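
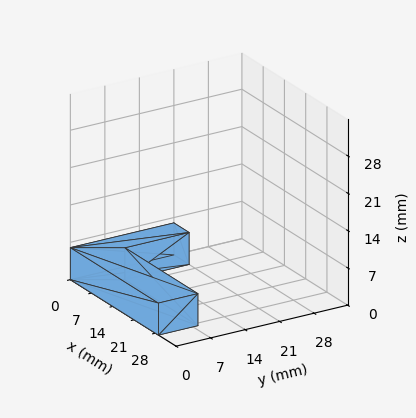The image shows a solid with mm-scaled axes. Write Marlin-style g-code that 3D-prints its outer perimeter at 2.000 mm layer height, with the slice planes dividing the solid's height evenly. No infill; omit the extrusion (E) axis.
Reading the render: the shape is an L-shaped prism: outer 29 × 21 mm, arm thicknesses ≈ 8 mm (horizontal) and 5 mm (vertical), extruded 6 mm in z (dimensions read to the nearest mm from the axis ticks). For the g-code, the solid's height is divided into equal slices at the stated Δz and each level perimeter traced with G1 moves after a G0 lift.

; perimeter-only toolpath
G21 ; units = mm
G90 ; absolute positioning
G28 ; home
; layer 1
G0 Z2.000
G0 X0.000 Y0.000
G1 X29.000 Y0.000
G1 X29.000 Y8.000
G1 X5.000 Y8.000
G1 X5.000 Y21.000
G1 X0.000 Y21.000
G1 X0.000 Y0.000
; layer 2
G0 Z4.000
G0 X0.000 Y0.000
G1 X29.000 Y0.000
G1 X29.000 Y8.000
G1 X5.000 Y8.000
G1 X5.000 Y21.000
G1 X0.000 Y21.000
G1 X0.000 Y0.000
; layer 3
G0 Z6.000
G0 X0.000 Y0.000
G1 X29.000 Y0.000
G1 X29.000 Y8.000
G1 X5.000 Y8.000
G1 X5.000 Y21.000
G1 X0.000 Y21.000
G1 X0.000 Y0.000
M2 ; end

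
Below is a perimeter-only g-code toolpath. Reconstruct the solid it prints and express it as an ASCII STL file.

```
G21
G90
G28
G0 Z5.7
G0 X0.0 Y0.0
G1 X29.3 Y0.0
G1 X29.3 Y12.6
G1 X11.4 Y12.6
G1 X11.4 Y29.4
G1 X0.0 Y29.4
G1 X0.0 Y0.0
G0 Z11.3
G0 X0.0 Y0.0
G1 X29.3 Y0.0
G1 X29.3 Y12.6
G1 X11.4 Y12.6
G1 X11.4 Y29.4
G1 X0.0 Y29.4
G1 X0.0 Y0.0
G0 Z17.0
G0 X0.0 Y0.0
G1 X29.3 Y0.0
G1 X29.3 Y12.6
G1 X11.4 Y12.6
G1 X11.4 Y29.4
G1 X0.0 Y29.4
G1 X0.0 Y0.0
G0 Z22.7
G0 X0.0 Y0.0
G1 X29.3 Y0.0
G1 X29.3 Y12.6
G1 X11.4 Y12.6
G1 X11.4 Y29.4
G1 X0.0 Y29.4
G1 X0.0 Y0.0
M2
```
solid part
  facet normal 0.0000 0.0000 -1.0000
    outer loop
      vertex 29.3 12.6 0.0
      vertex 29.3 0.0 0.0
      vertex 0.0 0.0 0.0
    endloop
  endfacet
  facet normal 0.0000 0.0000 -1.0000
    outer loop
      vertex 11.4 12.6 0.0
      vertex 29.3 12.6 0.0
      vertex 0.0 0.0 0.0
    endloop
  endfacet
  facet normal 0.0000 0.0000 -1.0000
    outer loop
      vertex 11.4 29.4 0.0
      vertex 11.4 12.6 0.0
      vertex 0.0 0.0 0.0
    endloop
  endfacet
  facet normal 0.0000 0.0000 -1.0000
    outer loop
      vertex 0.0 29.4 0.0
      vertex 11.4 29.4 0.0
      vertex 0.0 0.0 0.0
    endloop
  endfacet
  facet normal 0.0000 0.0000 1.0000
    outer loop
      vertex 0.0 0.0 22.7
      vertex 29.3 0.0 22.7
      vertex 29.3 12.6 22.7
    endloop
  endfacet
  facet normal 0.0000 0.0000 1.0000
    outer loop
      vertex 0.0 0.0 22.7
      vertex 29.3 12.6 22.7
      vertex 11.4 12.6 22.7
    endloop
  endfacet
  facet normal 0.0000 0.0000 1.0000
    outer loop
      vertex 0.0 0.0 22.7
      vertex 11.4 12.6 22.7
      vertex 11.4 29.4 22.7
    endloop
  endfacet
  facet normal 0.0000 0.0000 1.0000
    outer loop
      vertex 0.0 0.0 22.7
      vertex 11.4 29.4 22.7
      vertex 0.0 29.4 22.7
    endloop
  endfacet
  facet normal 0.0000 -1.0000 0.0000
    outer loop
      vertex 0.0 0.0 0.0
      vertex 29.3 0.0 0.0
      vertex 29.3 0.0 22.7
    endloop
  endfacet
  facet normal 0.0000 -1.0000 0.0000
    outer loop
      vertex 0.0 0.0 0.0
      vertex 29.3 0.0 22.7
      vertex 0.0 0.0 22.7
    endloop
  endfacet
  facet normal 1.0000 0.0000 0.0000
    outer loop
      vertex 29.3 0.0 0.0
      vertex 29.3 12.6 0.0
      vertex 29.3 12.6 22.7
    endloop
  endfacet
  facet normal 1.0000 0.0000 0.0000
    outer loop
      vertex 29.3 0.0 0.0
      vertex 29.3 12.6 22.7
      vertex 29.3 0.0 22.7
    endloop
  endfacet
  facet normal 0.0000 1.0000 0.0000
    outer loop
      vertex 29.3 12.6 0.0
      vertex 11.4 12.6 0.0
      vertex 11.4 12.6 22.7
    endloop
  endfacet
  facet normal 0.0000 1.0000 0.0000
    outer loop
      vertex 29.3 12.6 0.0
      vertex 11.4 12.6 22.7
      vertex 29.3 12.6 22.7
    endloop
  endfacet
  facet normal 1.0000 0.0000 0.0000
    outer loop
      vertex 11.4 12.6 0.0
      vertex 11.4 29.4 0.0
      vertex 11.4 29.4 22.7
    endloop
  endfacet
  facet normal 1.0000 0.0000 0.0000
    outer loop
      vertex 11.4 12.6 0.0
      vertex 11.4 29.4 22.7
      vertex 11.4 12.6 22.7
    endloop
  endfacet
  facet normal 0.0000 1.0000 0.0000
    outer loop
      vertex 11.4 29.4 0.0
      vertex 0.0 29.4 0.0
      vertex 0.0 29.4 22.7
    endloop
  endfacet
  facet normal 0.0000 1.0000 0.0000
    outer loop
      vertex 11.4 29.4 0.0
      vertex 0.0 29.4 22.7
      vertex 11.4 29.4 22.7
    endloop
  endfacet
  facet normal -1.0000 0.0000 0.0000
    outer loop
      vertex 0.0 29.4 0.0
      vertex 0.0 0.0 0.0
      vertex 0.0 0.0 22.7
    endloop
  endfacet
  facet normal -1.0000 0.0000 0.0000
    outer loop
      vertex 0.0 29.4 0.0
      vertex 0.0 0.0 22.7
      vertex 0.0 29.4 22.7
    endloop
  endfacet
endsolid part

The G0 Z moves step by Δz≈5.7 mm. Every layer's G1 loop is the same polygon, so the solid is a straight extrusion of it from z=0 to z≈22.7. Closing with flat bottom and top caps and triangulating gives 20 facets — an L-shaped prism: outer 29.3 × 29.4 mm, arm thicknesses ≈ 12.6 mm (horizontal) and 11.4 mm (vertical), extruded 22.7 mm in z.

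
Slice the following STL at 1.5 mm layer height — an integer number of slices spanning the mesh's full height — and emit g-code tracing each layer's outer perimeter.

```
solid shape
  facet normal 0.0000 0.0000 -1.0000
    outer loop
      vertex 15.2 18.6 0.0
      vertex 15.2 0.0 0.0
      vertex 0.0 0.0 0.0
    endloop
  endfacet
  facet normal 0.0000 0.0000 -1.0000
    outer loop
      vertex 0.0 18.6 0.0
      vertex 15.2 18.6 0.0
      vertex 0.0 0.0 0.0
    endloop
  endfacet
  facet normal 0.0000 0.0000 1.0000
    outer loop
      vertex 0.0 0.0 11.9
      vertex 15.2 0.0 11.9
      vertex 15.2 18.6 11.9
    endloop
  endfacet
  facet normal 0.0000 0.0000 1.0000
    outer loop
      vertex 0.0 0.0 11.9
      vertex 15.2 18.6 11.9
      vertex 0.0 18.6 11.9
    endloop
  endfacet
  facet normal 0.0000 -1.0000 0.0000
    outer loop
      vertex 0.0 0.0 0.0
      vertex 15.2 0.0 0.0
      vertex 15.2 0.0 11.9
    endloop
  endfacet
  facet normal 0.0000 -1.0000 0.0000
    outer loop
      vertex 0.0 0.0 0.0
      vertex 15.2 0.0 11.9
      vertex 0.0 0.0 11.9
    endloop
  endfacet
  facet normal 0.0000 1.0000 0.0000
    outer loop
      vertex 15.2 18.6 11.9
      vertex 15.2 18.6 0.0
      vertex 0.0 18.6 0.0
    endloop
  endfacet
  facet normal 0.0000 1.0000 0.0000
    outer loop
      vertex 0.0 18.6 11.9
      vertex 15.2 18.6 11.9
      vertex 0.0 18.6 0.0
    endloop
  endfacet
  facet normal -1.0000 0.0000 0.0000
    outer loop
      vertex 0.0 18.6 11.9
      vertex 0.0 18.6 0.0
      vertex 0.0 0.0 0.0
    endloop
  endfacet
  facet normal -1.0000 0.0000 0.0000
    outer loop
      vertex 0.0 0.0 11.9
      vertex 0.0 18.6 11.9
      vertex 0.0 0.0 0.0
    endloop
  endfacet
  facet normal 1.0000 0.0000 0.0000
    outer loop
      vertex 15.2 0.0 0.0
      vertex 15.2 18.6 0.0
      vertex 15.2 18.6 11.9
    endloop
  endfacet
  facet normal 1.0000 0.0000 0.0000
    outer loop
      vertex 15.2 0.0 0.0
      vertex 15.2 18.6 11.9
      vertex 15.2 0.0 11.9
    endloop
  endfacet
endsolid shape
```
; perimeter-only toolpath
G21 ; units = mm
G90 ; absolute positioning
G28 ; home
; layer 1
G0 Z1.5
G0 X0.0 Y0.0
G1 X15.2 Y0.0
G1 X15.2 Y18.6
G1 X0.0 Y18.6
G1 X0.0 Y0.0
; layer 2
G0 Z3.0
G0 X0.0 Y0.0
G1 X15.2 Y0.0
G1 X15.2 Y18.6
G1 X0.0 Y18.6
G1 X0.0 Y0.0
; layer 3
G0 Z4.5
G0 X0.0 Y0.0
G1 X15.2 Y0.0
G1 X15.2 Y18.6
G1 X0.0 Y18.6
G1 X0.0 Y0.0
; layer 4
G0 Z6.0
G0 X0.0 Y0.0
G1 X15.2 Y0.0
G1 X15.2 Y18.6
G1 X0.0 Y18.6
G1 X0.0 Y0.0
; layer 5
G0 Z7.4
G0 X0.0 Y0.0
G1 X15.2 Y0.0
G1 X15.2 Y18.6
G1 X0.0 Y18.6
G1 X0.0 Y0.0
; layer 6
G0 Z8.9
G0 X0.0 Y0.0
G1 X15.2 Y0.0
G1 X15.2 Y18.6
G1 X0.0 Y18.6
G1 X0.0 Y0.0
; layer 7
G0 Z10.4
G0 X0.0 Y0.0
G1 X15.2 Y0.0
G1 X15.2 Y18.6
G1 X0.0 Y18.6
G1 X0.0 Y0.0
; layer 8
G0 Z11.9
G0 X0.0 Y0.0
G1 X15.2 Y0.0
G1 X15.2 Y18.6
G1 X0.0 Y18.6
G1 X0.0 Y0.0
M2 ; end

The solid is a rectangular box, roughly 15.2 × 18.6 mm footprint and 11.9 mm tall. Slicing at Δz = 1.5 mm — 8 equal slices spanning the solid's height, so layer i sits at z = i·h/8 — gives 8 non-empty perimeters. Each is a 4-segment closed polygon; G0 lifts to the layer z and rapids to the start vertex, then G1 traces the edges.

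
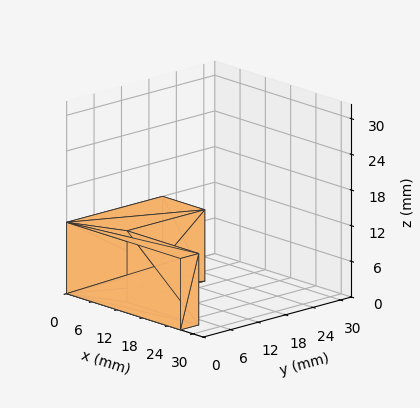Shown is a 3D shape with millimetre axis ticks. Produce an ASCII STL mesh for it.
Reading the render: the shape is an L-shaped prism: outer 27 × 21 mm, arm thicknesses ≈ 4 mm (horizontal) and 10 mm (vertical), extruded 12 mm in z (dimensions read to the nearest mm from the axis ticks). For the STL, each face is triangulated and given an outward normal.

solid part
  facet normal 0.0000 0.0000 -1.0000
    outer loop
      vertex 27.00 4.00 0.00
      vertex 27.00 0.00 0.00
      vertex 0.00 0.00 0.00
    endloop
  endfacet
  facet normal 0.0000 0.0000 -1.0000
    outer loop
      vertex 10.00 4.00 0.00
      vertex 27.00 4.00 0.00
      vertex 0.00 0.00 0.00
    endloop
  endfacet
  facet normal 0.0000 0.0000 -1.0000
    outer loop
      vertex 10.00 21.00 0.00
      vertex 10.00 4.00 0.00
      vertex 0.00 0.00 0.00
    endloop
  endfacet
  facet normal 0.0000 0.0000 -1.0000
    outer loop
      vertex 0.00 21.00 0.00
      vertex 10.00 21.00 0.00
      vertex 0.00 0.00 0.00
    endloop
  endfacet
  facet normal 0.0000 0.0000 1.0000
    outer loop
      vertex 0.00 0.00 12.00
      vertex 27.00 0.00 12.00
      vertex 27.00 4.00 12.00
    endloop
  endfacet
  facet normal 0.0000 0.0000 1.0000
    outer loop
      vertex 0.00 0.00 12.00
      vertex 27.00 4.00 12.00
      vertex 10.00 4.00 12.00
    endloop
  endfacet
  facet normal 0.0000 0.0000 1.0000
    outer loop
      vertex 0.00 0.00 12.00
      vertex 10.00 4.00 12.00
      vertex 10.00 21.00 12.00
    endloop
  endfacet
  facet normal 0.0000 0.0000 1.0000
    outer loop
      vertex 0.00 0.00 12.00
      vertex 10.00 21.00 12.00
      vertex 0.00 21.00 12.00
    endloop
  endfacet
  facet normal 0.0000 -1.0000 0.0000
    outer loop
      vertex 0.00 0.00 0.00
      vertex 27.00 0.00 0.00
      vertex 27.00 0.00 12.00
    endloop
  endfacet
  facet normal 0.0000 -1.0000 0.0000
    outer loop
      vertex 0.00 0.00 0.00
      vertex 27.00 0.00 12.00
      vertex 0.00 0.00 12.00
    endloop
  endfacet
  facet normal 1.0000 0.0000 0.0000
    outer loop
      vertex 27.00 0.00 0.00
      vertex 27.00 4.00 0.00
      vertex 27.00 4.00 12.00
    endloop
  endfacet
  facet normal 1.0000 0.0000 0.0000
    outer loop
      vertex 27.00 0.00 0.00
      vertex 27.00 4.00 12.00
      vertex 27.00 0.00 12.00
    endloop
  endfacet
  facet normal 0.0000 1.0000 0.0000
    outer loop
      vertex 27.00 4.00 0.00
      vertex 10.00 4.00 0.00
      vertex 10.00 4.00 12.00
    endloop
  endfacet
  facet normal 0.0000 1.0000 0.0000
    outer loop
      vertex 27.00 4.00 0.00
      vertex 10.00 4.00 12.00
      vertex 27.00 4.00 12.00
    endloop
  endfacet
  facet normal 1.0000 0.0000 0.0000
    outer loop
      vertex 10.00 4.00 0.00
      vertex 10.00 21.00 0.00
      vertex 10.00 21.00 12.00
    endloop
  endfacet
  facet normal 1.0000 0.0000 0.0000
    outer loop
      vertex 10.00 4.00 0.00
      vertex 10.00 21.00 12.00
      vertex 10.00 4.00 12.00
    endloop
  endfacet
  facet normal 0.0000 1.0000 0.0000
    outer loop
      vertex 10.00 21.00 0.00
      vertex 0.00 21.00 0.00
      vertex 0.00 21.00 12.00
    endloop
  endfacet
  facet normal 0.0000 1.0000 0.0000
    outer loop
      vertex 10.00 21.00 0.00
      vertex 0.00 21.00 12.00
      vertex 10.00 21.00 12.00
    endloop
  endfacet
  facet normal -1.0000 0.0000 0.0000
    outer loop
      vertex 0.00 21.00 0.00
      vertex 0.00 0.00 0.00
      vertex 0.00 0.00 12.00
    endloop
  endfacet
  facet normal -1.0000 0.0000 0.0000
    outer loop
      vertex 0.00 21.00 0.00
      vertex 0.00 0.00 12.00
      vertex 0.00 21.00 12.00
    endloop
  endfacet
endsolid part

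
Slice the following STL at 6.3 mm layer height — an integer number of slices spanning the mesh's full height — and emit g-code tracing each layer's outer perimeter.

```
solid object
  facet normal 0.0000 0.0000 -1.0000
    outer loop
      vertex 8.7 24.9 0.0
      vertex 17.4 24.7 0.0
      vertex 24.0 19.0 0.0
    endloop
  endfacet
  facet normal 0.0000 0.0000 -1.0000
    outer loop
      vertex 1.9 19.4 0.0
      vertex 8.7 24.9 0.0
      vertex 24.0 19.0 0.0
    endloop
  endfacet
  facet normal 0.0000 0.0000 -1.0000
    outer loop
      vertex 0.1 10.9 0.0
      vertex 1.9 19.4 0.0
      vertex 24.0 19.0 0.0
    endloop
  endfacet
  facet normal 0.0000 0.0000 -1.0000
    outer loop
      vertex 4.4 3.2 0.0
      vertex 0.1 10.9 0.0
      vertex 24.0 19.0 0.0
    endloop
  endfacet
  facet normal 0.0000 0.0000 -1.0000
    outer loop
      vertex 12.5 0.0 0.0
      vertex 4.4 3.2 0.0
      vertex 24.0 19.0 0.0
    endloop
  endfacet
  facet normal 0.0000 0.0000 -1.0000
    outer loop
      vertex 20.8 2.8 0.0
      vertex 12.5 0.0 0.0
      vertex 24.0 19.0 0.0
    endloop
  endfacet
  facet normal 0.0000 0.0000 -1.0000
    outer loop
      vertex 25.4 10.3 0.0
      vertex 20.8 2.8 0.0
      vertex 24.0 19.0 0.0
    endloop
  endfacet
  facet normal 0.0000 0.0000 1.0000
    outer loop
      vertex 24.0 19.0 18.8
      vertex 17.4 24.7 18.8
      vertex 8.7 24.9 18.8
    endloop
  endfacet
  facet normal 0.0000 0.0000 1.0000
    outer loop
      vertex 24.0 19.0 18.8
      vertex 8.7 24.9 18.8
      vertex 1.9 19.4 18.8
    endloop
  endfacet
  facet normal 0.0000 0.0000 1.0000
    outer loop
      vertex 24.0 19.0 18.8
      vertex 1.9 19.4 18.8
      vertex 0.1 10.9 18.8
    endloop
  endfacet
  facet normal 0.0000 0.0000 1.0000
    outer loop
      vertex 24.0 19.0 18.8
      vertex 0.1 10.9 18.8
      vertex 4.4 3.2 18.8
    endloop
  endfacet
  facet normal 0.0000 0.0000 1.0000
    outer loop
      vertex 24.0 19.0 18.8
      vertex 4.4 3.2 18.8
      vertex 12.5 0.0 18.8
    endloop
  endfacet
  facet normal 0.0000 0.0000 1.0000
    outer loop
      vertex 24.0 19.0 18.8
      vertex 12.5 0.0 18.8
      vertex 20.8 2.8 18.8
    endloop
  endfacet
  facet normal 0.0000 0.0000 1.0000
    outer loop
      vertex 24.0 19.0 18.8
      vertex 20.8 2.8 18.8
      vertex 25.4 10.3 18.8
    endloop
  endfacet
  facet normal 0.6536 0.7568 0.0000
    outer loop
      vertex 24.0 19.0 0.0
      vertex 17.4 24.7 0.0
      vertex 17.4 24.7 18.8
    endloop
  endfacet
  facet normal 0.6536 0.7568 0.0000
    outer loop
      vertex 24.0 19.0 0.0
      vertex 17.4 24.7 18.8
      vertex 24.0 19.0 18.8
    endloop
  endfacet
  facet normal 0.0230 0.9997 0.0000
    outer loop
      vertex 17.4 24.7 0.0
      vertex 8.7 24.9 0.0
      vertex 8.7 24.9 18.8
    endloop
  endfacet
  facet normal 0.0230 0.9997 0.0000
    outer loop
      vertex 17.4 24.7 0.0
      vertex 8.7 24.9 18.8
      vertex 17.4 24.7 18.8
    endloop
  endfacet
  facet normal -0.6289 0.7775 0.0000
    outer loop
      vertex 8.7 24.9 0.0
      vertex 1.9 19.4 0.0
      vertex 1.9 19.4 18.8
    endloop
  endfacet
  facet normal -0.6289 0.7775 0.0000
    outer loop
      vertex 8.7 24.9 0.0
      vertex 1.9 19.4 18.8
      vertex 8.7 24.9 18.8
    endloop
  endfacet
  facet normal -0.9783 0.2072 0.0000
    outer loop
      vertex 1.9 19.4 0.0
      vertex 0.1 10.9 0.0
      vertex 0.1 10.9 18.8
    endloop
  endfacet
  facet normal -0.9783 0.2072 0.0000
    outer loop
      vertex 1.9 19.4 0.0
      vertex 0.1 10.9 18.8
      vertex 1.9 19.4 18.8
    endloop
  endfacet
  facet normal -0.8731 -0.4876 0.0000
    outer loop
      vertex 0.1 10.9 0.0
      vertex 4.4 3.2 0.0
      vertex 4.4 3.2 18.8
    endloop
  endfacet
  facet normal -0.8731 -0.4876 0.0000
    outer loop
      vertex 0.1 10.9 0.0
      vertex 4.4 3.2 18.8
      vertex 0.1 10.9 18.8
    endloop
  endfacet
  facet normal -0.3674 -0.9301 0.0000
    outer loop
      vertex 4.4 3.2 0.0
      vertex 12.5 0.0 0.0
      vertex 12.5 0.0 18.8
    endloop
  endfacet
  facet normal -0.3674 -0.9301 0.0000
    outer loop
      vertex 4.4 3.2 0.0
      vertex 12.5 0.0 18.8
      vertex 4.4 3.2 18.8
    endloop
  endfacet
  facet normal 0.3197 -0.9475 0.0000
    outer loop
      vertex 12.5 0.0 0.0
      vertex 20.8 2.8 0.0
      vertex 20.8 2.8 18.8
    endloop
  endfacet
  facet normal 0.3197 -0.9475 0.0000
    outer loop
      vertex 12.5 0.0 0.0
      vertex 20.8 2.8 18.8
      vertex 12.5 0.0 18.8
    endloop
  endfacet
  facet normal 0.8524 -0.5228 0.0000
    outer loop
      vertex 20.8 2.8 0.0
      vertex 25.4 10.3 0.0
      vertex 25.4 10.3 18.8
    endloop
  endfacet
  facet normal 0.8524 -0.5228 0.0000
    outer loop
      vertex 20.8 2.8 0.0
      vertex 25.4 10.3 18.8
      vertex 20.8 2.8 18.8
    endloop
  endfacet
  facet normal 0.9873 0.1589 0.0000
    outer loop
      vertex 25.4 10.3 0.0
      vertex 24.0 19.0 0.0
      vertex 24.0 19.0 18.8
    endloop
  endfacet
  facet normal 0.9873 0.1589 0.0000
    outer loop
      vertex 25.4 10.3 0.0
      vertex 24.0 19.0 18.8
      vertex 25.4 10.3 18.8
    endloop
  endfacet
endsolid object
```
; perimeter-only toolpath
G21 ; units = mm
G90 ; absolute positioning
G28 ; home
; layer 1
G0 Z6.3
G0 X24.0 Y19.0
G1 X17.4 Y24.7
G1 X8.7 Y24.9
G1 X1.9 Y19.4
G1 X0.1 Y10.9
G1 X4.4 Y3.2
G1 X12.5 Y0.0
G1 X20.8 Y2.8
G1 X25.4 Y10.3
G1 X24.0 Y19.0
; layer 2
G0 Z12.5
G0 X24.0 Y19.0
G1 X17.4 Y24.7
G1 X8.7 Y24.9
G1 X1.9 Y19.4
G1 X0.1 Y10.9
G1 X4.4 Y3.2
G1 X12.5 Y0.0
G1 X20.8 Y2.8
G1 X25.4 Y10.3
G1 X24.0 Y19.0
; layer 3
G0 Z18.8
G0 X24.0 Y19.0
G1 X17.4 Y24.7
G1 X8.7 Y24.9
G1 X1.9 Y19.4
G1 X0.1 Y10.9
G1 X4.4 Y3.2
G1 X12.5 Y0.0
G1 X20.8 Y2.8
G1 X25.4 Y10.3
G1 X24.0 Y19.0
M2 ; end

The solid is a regular 9-sided prism (a cylinder approximated with 9 flat sides), circumscribed radius ≈ 12.8 mm, height ≈ 18.8 mm. Slicing at Δz = 6.3 mm — 3 equal slices spanning the solid's height, so layer i sits at z = i·h/3 — gives 3 non-empty perimeters. Each is a 9-segment closed polygon; G0 lifts to the layer z and rapids to the start vertex, then G1 traces the edges.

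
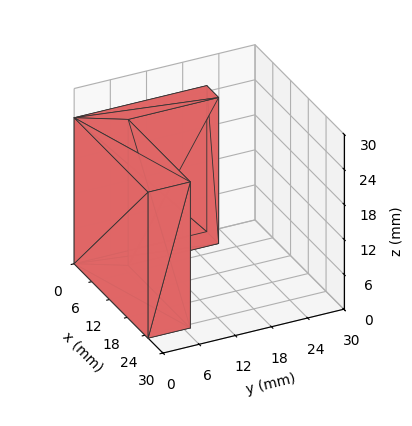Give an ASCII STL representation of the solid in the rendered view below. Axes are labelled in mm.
Reading the render: the shape is an L-shaped prism: outer 25 × 22 mm, arm thicknesses ≈ 7 mm (horizontal) and 4 mm (vertical), extruded 25 mm in z (dimensions read to the nearest mm from the axis ticks). For the STL, each face is triangulated and given an outward normal.

solid part
  facet normal 0.0000 0.0000 -1.0000
    outer loop
      vertex 25.000 7.000 0.000
      vertex 25.000 0.000 0.000
      vertex 0.000 0.000 0.000
    endloop
  endfacet
  facet normal 0.0000 0.0000 -1.0000
    outer loop
      vertex 4.000 7.000 0.000
      vertex 25.000 7.000 0.000
      vertex 0.000 0.000 0.000
    endloop
  endfacet
  facet normal 0.0000 0.0000 -1.0000
    outer loop
      vertex 4.000 22.000 0.000
      vertex 4.000 7.000 0.000
      vertex 0.000 0.000 0.000
    endloop
  endfacet
  facet normal 0.0000 0.0000 -1.0000
    outer loop
      vertex 0.000 22.000 0.000
      vertex 4.000 22.000 0.000
      vertex 0.000 0.000 0.000
    endloop
  endfacet
  facet normal 0.0000 0.0000 1.0000
    outer loop
      vertex 0.000 0.000 25.000
      vertex 25.000 0.000 25.000
      vertex 25.000 7.000 25.000
    endloop
  endfacet
  facet normal 0.0000 0.0000 1.0000
    outer loop
      vertex 0.000 0.000 25.000
      vertex 25.000 7.000 25.000
      vertex 4.000 7.000 25.000
    endloop
  endfacet
  facet normal 0.0000 0.0000 1.0000
    outer loop
      vertex 0.000 0.000 25.000
      vertex 4.000 7.000 25.000
      vertex 4.000 22.000 25.000
    endloop
  endfacet
  facet normal 0.0000 0.0000 1.0000
    outer loop
      vertex 0.000 0.000 25.000
      vertex 4.000 22.000 25.000
      vertex 0.000 22.000 25.000
    endloop
  endfacet
  facet normal 0.0000 -1.0000 0.0000
    outer loop
      vertex 0.000 0.000 0.000
      vertex 25.000 0.000 0.000
      vertex 25.000 0.000 25.000
    endloop
  endfacet
  facet normal 0.0000 -1.0000 0.0000
    outer loop
      vertex 0.000 0.000 0.000
      vertex 25.000 0.000 25.000
      vertex 0.000 0.000 25.000
    endloop
  endfacet
  facet normal 1.0000 0.0000 0.0000
    outer loop
      vertex 25.000 0.000 0.000
      vertex 25.000 7.000 0.000
      vertex 25.000 7.000 25.000
    endloop
  endfacet
  facet normal 1.0000 0.0000 0.0000
    outer loop
      vertex 25.000 0.000 0.000
      vertex 25.000 7.000 25.000
      vertex 25.000 0.000 25.000
    endloop
  endfacet
  facet normal 0.0000 1.0000 0.0000
    outer loop
      vertex 25.000 7.000 0.000
      vertex 4.000 7.000 0.000
      vertex 4.000 7.000 25.000
    endloop
  endfacet
  facet normal 0.0000 1.0000 0.0000
    outer loop
      vertex 25.000 7.000 0.000
      vertex 4.000 7.000 25.000
      vertex 25.000 7.000 25.000
    endloop
  endfacet
  facet normal 1.0000 0.0000 0.0000
    outer loop
      vertex 4.000 7.000 0.000
      vertex 4.000 22.000 0.000
      vertex 4.000 22.000 25.000
    endloop
  endfacet
  facet normal 1.0000 0.0000 0.0000
    outer loop
      vertex 4.000 7.000 0.000
      vertex 4.000 22.000 25.000
      vertex 4.000 7.000 25.000
    endloop
  endfacet
  facet normal 0.0000 1.0000 0.0000
    outer loop
      vertex 4.000 22.000 0.000
      vertex 0.000 22.000 0.000
      vertex 0.000 22.000 25.000
    endloop
  endfacet
  facet normal 0.0000 1.0000 0.0000
    outer loop
      vertex 4.000 22.000 0.000
      vertex 0.000 22.000 25.000
      vertex 4.000 22.000 25.000
    endloop
  endfacet
  facet normal -1.0000 0.0000 0.0000
    outer loop
      vertex 0.000 22.000 0.000
      vertex 0.000 0.000 0.000
      vertex 0.000 0.000 25.000
    endloop
  endfacet
  facet normal -1.0000 0.0000 0.0000
    outer loop
      vertex 0.000 22.000 0.000
      vertex 0.000 0.000 25.000
      vertex 0.000 22.000 25.000
    endloop
  endfacet
endsolid part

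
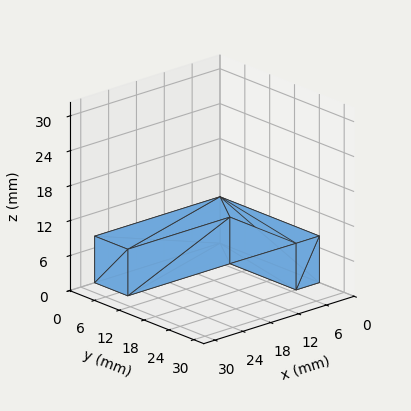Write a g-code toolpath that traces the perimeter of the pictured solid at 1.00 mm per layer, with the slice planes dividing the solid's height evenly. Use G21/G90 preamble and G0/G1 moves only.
Reading the render: the shape is an L-shaped prism: outer 27 × 24 mm, arm thicknesses ≈ 8 mm (horizontal) and 5 mm (vertical), extruded 8 mm in z (dimensions read to the nearest mm from the axis ticks). For the g-code, the solid's height is divided into equal slices at the stated Δz and each level perimeter traced with G1 moves after a G0 lift.

; perimeter-only toolpath
G21 ; units = mm
G90 ; absolute positioning
G28 ; home
; layer 1
G0 Z1.00
G0 X0.00 Y0.00
G1 X27.00 Y0.00
G1 X27.00 Y8.00
G1 X5.00 Y8.00
G1 X5.00 Y24.00
G1 X0.00 Y24.00
G1 X0.00 Y0.00
; layer 2
G0 Z2.00
G0 X0.00 Y0.00
G1 X27.00 Y0.00
G1 X27.00 Y8.00
G1 X5.00 Y8.00
G1 X5.00 Y24.00
G1 X0.00 Y24.00
G1 X0.00 Y0.00
; layer 3
G0 Z3.00
G0 X0.00 Y0.00
G1 X27.00 Y0.00
G1 X27.00 Y8.00
G1 X5.00 Y8.00
G1 X5.00 Y24.00
G1 X0.00 Y24.00
G1 X0.00 Y0.00
; layer 4
G0 Z4.00
G0 X0.00 Y0.00
G1 X27.00 Y0.00
G1 X27.00 Y8.00
G1 X5.00 Y8.00
G1 X5.00 Y24.00
G1 X0.00 Y24.00
G1 X0.00 Y0.00
; layer 5
G0 Z5.00
G0 X0.00 Y0.00
G1 X27.00 Y0.00
G1 X27.00 Y8.00
G1 X5.00 Y8.00
G1 X5.00 Y24.00
G1 X0.00 Y24.00
G1 X0.00 Y0.00
; layer 6
G0 Z6.00
G0 X0.00 Y0.00
G1 X27.00 Y0.00
G1 X27.00 Y8.00
G1 X5.00 Y8.00
G1 X5.00 Y24.00
G1 X0.00 Y24.00
G1 X0.00 Y0.00
; layer 7
G0 Z7.00
G0 X0.00 Y0.00
G1 X27.00 Y0.00
G1 X27.00 Y8.00
G1 X5.00 Y8.00
G1 X5.00 Y24.00
G1 X0.00 Y24.00
G1 X0.00 Y0.00
; layer 8
G0 Z8.00
G0 X0.00 Y0.00
G1 X27.00 Y0.00
G1 X27.00 Y8.00
G1 X5.00 Y8.00
G1 X5.00 Y24.00
G1 X0.00 Y24.00
G1 X0.00 Y0.00
M2 ; end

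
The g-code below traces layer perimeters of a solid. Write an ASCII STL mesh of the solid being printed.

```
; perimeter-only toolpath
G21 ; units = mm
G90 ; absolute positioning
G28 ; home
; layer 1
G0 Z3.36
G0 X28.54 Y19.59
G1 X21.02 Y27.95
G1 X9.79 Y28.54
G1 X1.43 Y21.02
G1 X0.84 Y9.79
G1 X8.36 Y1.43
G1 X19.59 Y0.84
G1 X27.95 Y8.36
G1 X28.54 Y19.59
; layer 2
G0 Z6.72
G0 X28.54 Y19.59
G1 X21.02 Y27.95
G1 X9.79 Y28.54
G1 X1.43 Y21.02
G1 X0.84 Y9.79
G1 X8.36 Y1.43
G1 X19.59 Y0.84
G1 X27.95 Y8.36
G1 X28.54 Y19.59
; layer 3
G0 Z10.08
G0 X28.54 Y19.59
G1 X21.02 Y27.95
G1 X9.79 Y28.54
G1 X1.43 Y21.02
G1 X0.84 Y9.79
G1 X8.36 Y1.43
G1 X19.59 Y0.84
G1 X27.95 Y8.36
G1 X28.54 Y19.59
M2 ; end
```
solid part
  facet normal 0.0000 0.0000 -1.0000
    outer loop
      vertex 9.79 28.54 0.00
      vertex 21.02 27.95 0.00
      vertex 28.54 19.59 0.00
    endloop
  endfacet
  facet normal 0.0000 0.0000 -1.0000
    outer loop
      vertex 1.43 21.02 0.00
      vertex 9.79 28.54 0.00
      vertex 28.54 19.59 0.00
    endloop
  endfacet
  facet normal 0.0000 0.0000 -1.0000
    outer loop
      vertex 0.84 9.79 0.00
      vertex 1.43 21.02 0.00
      vertex 28.54 19.59 0.00
    endloop
  endfacet
  facet normal 0.0000 0.0000 -1.0000
    outer loop
      vertex 8.36 1.43 0.00
      vertex 0.84 9.79 0.00
      vertex 28.54 19.59 0.00
    endloop
  endfacet
  facet normal 0.0000 0.0000 -1.0000
    outer loop
      vertex 19.59 0.84 0.00
      vertex 8.36 1.43 0.00
      vertex 28.54 19.59 0.00
    endloop
  endfacet
  facet normal 0.0000 0.0000 -1.0000
    outer loop
      vertex 27.95 8.36 0.00
      vertex 19.59 0.84 0.00
      vertex 28.54 19.59 0.00
    endloop
  endfacet
  facet normal 0.0000 0.0000 1.0000
    outer loop
      vertex 28.54 19.59 10.08
      vertex 21.02 27.95 10.08
      vertex 9.79 28.54 10.08
    endloop
  endfacet
  facet normal 0.0000 0.0000 1.0000
    outer loop
      vertex 28.54 19.59 10.08
      vertex 9.79 28.54 10.08
      vertex 1.43 21.02 10.08
    endloop
  endfacet
  facet normal 0.0000 0.0000 1.0000
    outer loop
      vertex 28.54 19.59 10.08
      vertex 1.43 21.02 10.08
      vertex 0.84 9.79 10.08
    endloop
  endfacet
  facet normal 0.0000 0.0000 1.0000
    outer loop
      vertex 28.54 19.59 10.08
      vertex 0.84 9.79 10.08
      vertex 8.36 1.43 10.08
    endloop
  endfacet
  facet normal 0.0000 0.0000 1.0000
    outer loop
      vertex 28.54 19.59 10.08
      vertex 8.36 1.43 10.08
      vertex 19.59 0.84 10.08
    endloop
  endfacet
  facet normal 0.0000 0.0000 1.0000
    outer loop
      vertex 28.54 19.59 10.08
      vertex 19.59 0.84 10.08
      vertex 27.95 8.36 10.08
    endloop
  endfacet
  facet normal 0.7435 0.6688 0.0000
    outer loop
      vertex 28.54 19.59 0.00
      vertex 21.02 27.95 0.00
      vertex 21.02 27.95 10.08
    endloop
  endfacet
  facet normal 0.7435 0.6688 0.0000
    outer loop
      vertex 28.54 19.59 0.00
      vertex 21.02 27.95 10.08
      vertex 28.54 19.59 10.08
    endloop
  endfacet
  facet normal 0.0525 0.9986 0.0000
    outer loop
      vertex 21.02 27.95 0.00
      vertex 9.79 28.54 0.00
      vertex 9.79 28.54 10.08
    endloop
  endfacet
  facet normal 0.0525 0.9986 0.0000
    outer loop
      vertex 21.02 27.95 0.00
      vertex 9.79 28.54 10.08
      vertex 21.02 27.95 10.08
    endloop
  endfacet
  facet normal -0.6688 0.7435 0.0000
    outer loop
      vertex 9.79 28.54 0.00
      vertex 1.43 21.02 0.00
      vertex 1.43 21.02 10.08
    endloop
  endfacet
  facet normal -0.6688 0.7435 0.0000
    outer loop
      vertex 9.79 28.54 0.00
      vertex 1.43 21.02 10.08
      vertex 9.79 28.54 10.08
    endloop
  endfacet
  facet normal -0.9986 0.0525 0.0000
    outer loop
      vertex 1.43 21.02 0.00
      vertex 0.84 9.79 0.00
      vertex 0.84 9.79 10.08
    endloop
  endfacet
  facet normal -0.9986 0.0525 0.0000
    outer loop
      vertex 1.43 21.02 0.00
      vertex 0.84 9.79 10.08
      vertex 1.43 21.02 10.08
    endloop
  endfacet
  facet normal -0.7435 -0.6688 0.0000
    outer loop
      vertex 0.84 9.79 0.00
      vertex 8.36 1.43 0.00
      vertex 8.36 1.43 10.08
    endloop
  endfacet
  facet normal -0.7435 -0.6688 0.0000
    outer loop
      vertex 0.84 9.79 0.00
      vertex 8.36 1.43 10.08
      vertex 0.84 9.79 10.08
    endloop
  endfacet
  facet normal -0.0525 -0.9986 0.0000
    outer loop
      vertex 8.36 1.43 0.00
      vertex 19.59 0.84 0.00
      vertex 19.59 0.84 10.08
    endloop
  endfacet
  facet normal -0.0525 -0.9986 0.0000
    outer loop
      vertex 8.36 1.43 0.00
      vertex 19.59 0.84 10.08
      vertex 8.36 1.43 10.08
    endloop
  endfacet
  facet normal 0.6688 -0.7435 0.0000
    outer loop
      vertex 19.59 0.84 0.00
      vertex 27.95 8.36 0.00
      vertex 27.95 8.36 10.08
    endloop
  endfacet
  facet normal 0.6688 -0.7435 0.0000
    outer loop
      vertex 19.59 0.84 0.00
      vertex 27.95 8.36 10.08
      vertex 19.59 0.84 10.08
    endloop
  endfacet
  facet normal 0.9986 -0.0525 0.0000
    outer loop
      vertex 27.95 8.36 0.00
      vertex 28.54 19.59 0.00
      vertex 28.54 19.59 10.08
    endloop
  endfacet
  facet normal 0.9986 -0.0525 0.0000
    outer loop
      vertex 27.95 8.36 0.00
      vertex 28.54 19.59 10.08
      vertex 27.95 8.36 10.08
    endloop
  endfacet
endsolid part

The G0 Z moves step by Δz≈3.36 mm. Every layer's G1 loop is the same polygon, so the solid is a straight extrusion of it from z=0 to z≈10.1. Closing with flat bottom and top caps and triangulating gives 28 facets — a regular 8-sided prism (a cylinder approximated with 8 flat sides), circumscribed radius ≈ 14.7 mm, height ≈ 10.1 mm.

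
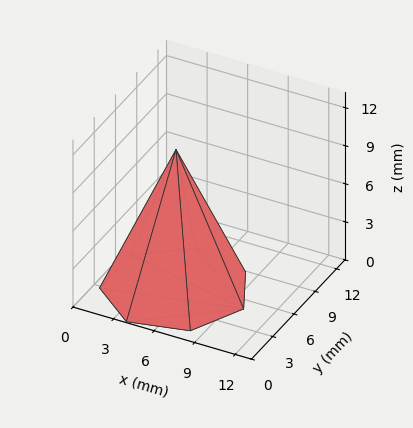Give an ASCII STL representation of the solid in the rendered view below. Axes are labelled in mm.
Reading the render: the shape is a regular 7-sided pyramid, base circumscribed radius ≈ 5 mm, apex at z ≈ 11 mm (dimensions read to the nearest mm from the axis ticks). For the STL, each face is triangulated and given an outward normal.

solid part
  facet normal 0.0000 0.0000 -1.0000
    outer loop
      vertex 3.9 9.9 0.0
      vertex 8.1 8.9 0.0
      vertex 10.0 5.0 0.0
    endloop
  endfacet
  facet normal 0.0000 0.0000 -1.0000
    outer loop
      vertex 0.5 7.2 0.0
      vertex 3.9 9.9 0.0
      vertex 10.0 5.0 0.0
    endloop
  endfacet
  facet normal 0.0000 0.0000 -1.0000
    outer loop
      vertex 0.5 2.8 0.0
      vertex 0.5 7.2 0.0
      vertex 10.0 5.0 0.0
    endloop
  endfacet
  facet normal 0.0000 0.0000 -1.0000
    outer loop
      vertex 3.9 0.1 0.0
      vertex 0.5 2.8 0.0
      vertex 10.0 5.0 0.0
    endloop
  endfacet
  facet normal 0.0000 0.0000 -1.0000
    outer loop
      vertex 8.1 1.1 0.0
      vertex 3.9 0.1 0.0
      vertex 10.0 5.0 0.0
    endloop
  endfacet
  facet normal 0.8322 0.4054 0.3783
    outer loop
      vertex 10.0 5.0 0.0
      vertex 8.1 8.9 0.0
      vertex 5.0 5.0 11.0
    endloop
  endfacet
  facet normal 0.2143 0.9000 0.3795
    outer loop
      vertex 8.1 8.9 0.0
      vertex 3.9 9.9 0.0
      vertex 5.0 5.0 11.0
    endloop
  endfacet
  facet normal -0.5752 0.7243 0.3802
    outer loop
      vertex 3.9 9.9 0.0
      vertex 0.5 7.2 0.0
      vertex 5.0 5.0 11.0
    endloop
  endfacet
  facet normal -0.9255 0.0000 0.3786
    outer loop
      vertex 0.5 7.2 0.0
      vertex 0.5 2.8 0.0
      vertex 5.0 5.0 11.0
    endloop
  endfacet
  facet normal -0.5752 -0.7243 0.3802
    outer loop
      vertex 0.5 2.8 0.0
      vertex 3.9 0.1 0.0
      vertex 5.0 5.0 11.0
    endloop
  endfacet
  facet normal 0.2143 -0.9000 0.3795
    outer loop
      vertex 3.9 0.1 0.0
      vertex 8.1 1.1 0.0
      vertex 5.0 5.0 11.0
    endloop
  endfacet
  facet normal 0.8322 -0.4054 0.3783
    outer loop
      vertex 8.1 1.1 0.0
      vertex 10.0 5.0 0.0
      vertex 5.0 5.0 11.0
    endloop
  endfacet
endsolid part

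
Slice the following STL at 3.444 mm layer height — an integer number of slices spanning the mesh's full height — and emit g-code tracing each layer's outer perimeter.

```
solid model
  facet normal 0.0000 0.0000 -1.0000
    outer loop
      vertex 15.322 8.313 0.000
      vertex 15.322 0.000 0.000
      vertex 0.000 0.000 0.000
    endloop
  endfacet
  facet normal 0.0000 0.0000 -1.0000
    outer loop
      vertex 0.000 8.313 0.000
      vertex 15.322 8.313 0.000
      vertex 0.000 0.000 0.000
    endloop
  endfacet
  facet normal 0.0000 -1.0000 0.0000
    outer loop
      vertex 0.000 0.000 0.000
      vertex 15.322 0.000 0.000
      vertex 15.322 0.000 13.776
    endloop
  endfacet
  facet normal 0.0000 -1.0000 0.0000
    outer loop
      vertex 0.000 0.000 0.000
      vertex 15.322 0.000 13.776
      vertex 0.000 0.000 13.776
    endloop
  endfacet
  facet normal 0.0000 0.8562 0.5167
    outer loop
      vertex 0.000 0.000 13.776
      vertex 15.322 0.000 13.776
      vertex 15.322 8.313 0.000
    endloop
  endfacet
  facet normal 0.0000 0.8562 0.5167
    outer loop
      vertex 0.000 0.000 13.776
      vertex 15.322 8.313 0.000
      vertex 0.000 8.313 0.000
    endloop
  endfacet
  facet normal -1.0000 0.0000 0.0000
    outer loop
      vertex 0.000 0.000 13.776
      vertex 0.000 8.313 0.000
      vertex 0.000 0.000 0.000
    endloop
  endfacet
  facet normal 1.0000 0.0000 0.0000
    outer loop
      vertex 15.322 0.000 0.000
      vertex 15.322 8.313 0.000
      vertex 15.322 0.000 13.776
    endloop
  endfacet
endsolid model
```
; perimeter-only toolpath
G21 ; units = mm
G90 ; absolute positioning
G28 ; home
; layer 1
G0 Z3.444
G0 X0.000 Y0.000
G1 X15.322 Y0.000
G1 X15.322 Y6.235
G1 X0.000 Y6.235
G1 X0.000 Y0.000
; layer 2
G0 Z6.888
G0 X0.000 Y0.000
G1 X15.322 Y0.000
G1 X15.322 Y4.157
G1 X0.000 Y4.157
G1 X0.000 Y0.000
; layer 3
G0 Z10.332
G0 X0.000 Y0.000
G1 X15.322 Y0.000
G1 X15.322 Y2.078
G1 X0.000 Y2.078
G1 X0.000 Y0.000
M2 ; end

The solid is a wedge (ramp): 15.3 × 8.31 mm base, rising to 13.8 mm along the y=0 edge and sloping linearly to z=0 at y=8.31. Slicing at Δz = 3.444 mm — 4 equal slices spanning the solid's height, so layer i sits at z = i·h/4 — gives 3 non-empty perimeters. Each is a 4-segment closed polygon; G0 lifts to the layer z and rapids to the start vertex, then G1 traces the edges. The cross-section shrinks linearly with z (the slice at the apex is degenerate and omitted).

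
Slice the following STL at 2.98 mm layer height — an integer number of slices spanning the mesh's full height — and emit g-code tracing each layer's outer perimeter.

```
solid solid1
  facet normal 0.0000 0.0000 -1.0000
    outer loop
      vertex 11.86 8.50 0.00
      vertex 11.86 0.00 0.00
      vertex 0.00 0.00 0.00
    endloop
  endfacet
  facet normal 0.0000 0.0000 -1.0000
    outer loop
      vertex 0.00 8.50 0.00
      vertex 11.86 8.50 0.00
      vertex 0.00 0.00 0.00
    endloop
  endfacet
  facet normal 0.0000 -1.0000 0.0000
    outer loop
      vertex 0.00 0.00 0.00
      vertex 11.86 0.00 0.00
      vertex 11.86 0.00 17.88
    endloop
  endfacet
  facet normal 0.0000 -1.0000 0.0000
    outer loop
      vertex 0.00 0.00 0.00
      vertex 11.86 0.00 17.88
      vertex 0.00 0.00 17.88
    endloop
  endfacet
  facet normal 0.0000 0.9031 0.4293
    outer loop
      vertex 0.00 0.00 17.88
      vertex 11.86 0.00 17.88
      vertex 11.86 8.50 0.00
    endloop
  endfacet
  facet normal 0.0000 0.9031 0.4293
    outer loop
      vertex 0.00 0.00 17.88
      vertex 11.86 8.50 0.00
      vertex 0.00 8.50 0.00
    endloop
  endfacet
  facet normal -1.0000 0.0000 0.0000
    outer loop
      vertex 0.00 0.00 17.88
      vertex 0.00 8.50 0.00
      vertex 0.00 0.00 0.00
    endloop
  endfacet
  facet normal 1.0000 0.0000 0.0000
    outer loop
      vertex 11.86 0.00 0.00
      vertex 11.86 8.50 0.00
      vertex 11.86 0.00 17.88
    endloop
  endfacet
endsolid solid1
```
; perimeter-only toolpath
G21 ; units = mm
G90 ; absolute positioning
G28 ; home
; layer 1
G0 Z2.98
G0 X0.00 Y0.00
G1 X11.86 Y0.00
G1 X11.86 Y7.08
G1 X0.00 Y7.08
G1 X0.00 Y0.00
; layer 2
G0 Z5.96
G0 X0.00 Y0.00
G1 X11.86 Y0.00
G1 X11.86 Y5.67
G1 X0.00 Y5.67
G1 X0.00 Y0.00
; layer 3
G0 Z8.94
G0 X0.00 Y0.00
G1 X11.86 Y0.00
G1 X11.86 Y4.25
G1 X0.00 Y4.25
G1 X0.00 Y0.00
; layer 4
G0 Z11.92
G0 X0.00 Y0.00
G1 X11.86 Y0.00
G1 X11.86 Y2.83
G1 X0.00 Y2.83
G1 X0.00 Y0.00
; layer 5
G0 Z14.90
G0 X0.00 Y0.00
G1 X11.86 Y0.00
G1 X11.86 Y1.42
G1 X0.00 Y1.42
G1 X0.00 Y0.00
M2 ; end

The solid is a wedge (ramp): 11.9 × 8.5 mm base, rising to 17.9 mm along the y=0 edge and sloping linearly to z=0 at y=8.5. Slicing at Δz = 2.98 mm — 6 equal slices spanning the solid's height, so layer i sits at z = i·h/6 — gives 5 non-empty perimeters. Each is a 4-segment closed polygon; G0 lifts to the layer z and rapids to the start vertex, then G1 traces the edges. The cross-section shrinks linearly with z (the slice at the apex is degenerate and omitted).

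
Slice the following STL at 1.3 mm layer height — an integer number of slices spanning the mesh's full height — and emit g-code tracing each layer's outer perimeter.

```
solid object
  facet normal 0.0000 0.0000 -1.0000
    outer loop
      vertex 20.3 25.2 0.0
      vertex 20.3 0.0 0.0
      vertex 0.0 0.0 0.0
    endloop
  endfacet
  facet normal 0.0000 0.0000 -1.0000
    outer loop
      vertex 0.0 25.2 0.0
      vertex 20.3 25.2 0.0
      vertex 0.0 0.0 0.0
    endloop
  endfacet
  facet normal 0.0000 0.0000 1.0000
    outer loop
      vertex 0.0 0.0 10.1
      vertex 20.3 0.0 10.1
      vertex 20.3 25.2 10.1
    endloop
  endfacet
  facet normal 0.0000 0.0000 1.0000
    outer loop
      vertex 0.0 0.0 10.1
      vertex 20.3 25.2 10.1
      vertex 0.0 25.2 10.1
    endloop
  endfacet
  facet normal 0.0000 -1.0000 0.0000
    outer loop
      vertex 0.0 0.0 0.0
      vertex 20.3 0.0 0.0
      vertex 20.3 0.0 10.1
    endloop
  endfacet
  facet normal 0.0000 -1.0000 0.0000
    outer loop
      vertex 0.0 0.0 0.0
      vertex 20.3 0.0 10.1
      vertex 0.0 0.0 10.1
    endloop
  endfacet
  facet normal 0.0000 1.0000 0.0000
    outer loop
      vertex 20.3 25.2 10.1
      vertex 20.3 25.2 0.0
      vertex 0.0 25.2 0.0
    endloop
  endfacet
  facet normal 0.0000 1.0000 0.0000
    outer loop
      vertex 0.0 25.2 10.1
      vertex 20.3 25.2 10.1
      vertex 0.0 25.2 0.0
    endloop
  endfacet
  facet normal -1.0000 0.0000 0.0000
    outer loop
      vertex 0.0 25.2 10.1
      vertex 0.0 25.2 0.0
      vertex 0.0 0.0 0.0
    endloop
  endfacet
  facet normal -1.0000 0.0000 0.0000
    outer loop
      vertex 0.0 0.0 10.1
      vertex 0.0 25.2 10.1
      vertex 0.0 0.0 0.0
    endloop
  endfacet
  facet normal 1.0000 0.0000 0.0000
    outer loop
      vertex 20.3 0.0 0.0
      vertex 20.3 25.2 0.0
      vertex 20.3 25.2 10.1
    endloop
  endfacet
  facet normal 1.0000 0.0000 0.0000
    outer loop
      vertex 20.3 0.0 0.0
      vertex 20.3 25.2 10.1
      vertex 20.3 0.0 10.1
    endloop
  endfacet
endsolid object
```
; perimeter-only toolpath
G21 ; units = mm
G90 ; absolute positioning
G28 ; home
; layer 1
G0 Z1.3
G0 X0.0 Y0.0
G1 X20.3 Y0.0
G1 X20.3 Y25.2
G1 X0.0 Y25.2
G1 X0.0 Y0.0
; layer 2
G0 Z2.5
G0 X0.0 Y0.0
G1 X20.3 Y0.0
G1 X20.3 Y25.2
G1 X0.0 Y25.2
G1 X0.0 Y0.0
; layer 3
G0 Z3.8
G0 X0.0 Y0.0
G1 X20.3 Y0.0
G1 X20.3 Y25.2
G1 X0.0 Y25.2
G1 X0.0 Y0.0
; layer 4
G0 Z5.0
G0 X0.0 Y0.0
G1 X20.3 Y0.0
G1 X20.3 Y25.2
G1 X0.0 Y25.2
G1 X0.0 Y0.0
; layer 5
G0 Z6.3
G0 X0.0 Y0.0
G1 X20.3 Y0.0
G1 X20.3 Y25.2
G1 X0.0 Y25.2
G1 X0.0 Y0.0
; layer 6
G0 Z7.6
G0 X0.0 Y0.0
G1 X20.3 Y0.0
G1 X20.3 Y25.2
G1 X0.0 Y25.2
G1 X0.0 Y0.0
; layer 7
G0 Z8.8
G0 X0.0 Y0.0
G1 X20.3 Y0.0
G1 X20.3 Y25.2
G1 X0.0 Y25.2
G1 X0.0 Y0.0
; layer 8
G0 Z10.1
G0 X0.0 Y0.0
G1 X20.3 Y0.0
G1 X20.3 Y25.2
G1 X0.0 Y25.2
G1 X0.0 Y0.0
M2 ; end

The solid is a rectangular box, roughly 20.3 × 25.2 mm footprint and 10.1 mm tall. Slicing at Δz = 1.3 mm — 8 equal slices spanning the solid's height, so layer i sits at z = i·h/8 — gives 8 non-empty perimeters. Each is a 4-segment closed polygon; G0 lifts to the layer z and rapids to the start vertex, then G1 traces the edges.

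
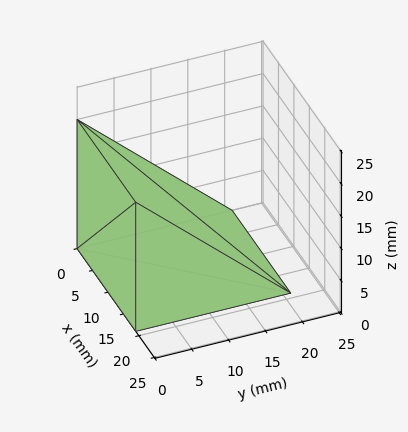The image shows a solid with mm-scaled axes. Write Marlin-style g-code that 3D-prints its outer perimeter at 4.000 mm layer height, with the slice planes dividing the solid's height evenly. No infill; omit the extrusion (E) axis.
Reading the render: the shape is a wedge (ramp): 19 × 21 mm base, rising to 20 mm along the y=0 edge and sloping linearly to z=0 at y=21 (dimensions read to the nearest mm from the axis ticks). For the g-code, the solid's height is divided into equal slices at the stated Δz and each level perimeter traced with G1 moves after a G0 lift.

; perimeter-only toolpath
G21 ; units = mm
G90 ; absolute positioning
G28 ; home
; layer 1
G0 Z4.000
G0 X0.000 Y0.000
G1 X19.000 Y0.000
G1 X19.000 Y16.800
G1 X0.000 Y16.800
G1 X0.000 Y0.000
; layer 2
G0 Z8.000
G0 X0.000 Y0.000
G1 X19.000 Y0.000
G1 X19.000 Y12.600
G1 X0.000 Y12.600
G1 X0.000 Y0.000
; layer 3
G0 Z12.000
G0 X0.000 Y0.000
G1 X19.000 Y0.000
G1 X19.000 Y8.400
G1 X0.000 Y8.400
G1 X0.000 Y0.000
; layer 4
G0 Z16.000
G0 X0.000 Y0.000
G1 X19.000 Y0.000
G1 X19.000 Y4.200
G1 X0.000 Y4.200
G1 X0.000 Y0.000
M2 ; end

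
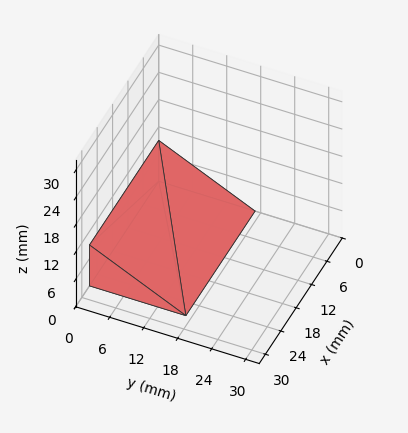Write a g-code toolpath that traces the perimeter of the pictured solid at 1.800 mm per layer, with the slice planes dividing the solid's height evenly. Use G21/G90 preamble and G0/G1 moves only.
Reading the render: the shape is a wedge (ramp): 27 × 17 mm base, rising to 9 mm along the y=0 edge and sloping linearly to z=0 at y=17 (dimensions read to the nearest mm from the axis ticks). For the g-code, the solid's height is divided into equal slices at the stated Δz and each level perimeter traced with G1 moves after a G0 lift.

; perimeter-only toolpath
G21 ; units = mm
G90 ; absolute positioning
G28 ; home
; layer 1
G0 Z1.800
G0 X0.000 Y0.000
G1 X27.000 Y0.000
G1 X27.000 Y13.600
G1 X0.000 Y13.600
G1 X0.000 Y0.000
; layer 2
G0 Z3.600
G0 X0.000 Y0.000
G1 X27.000 Y0.000
G1 X27.000 Y10.200
G1 X0.000 Y10.200
G1 X0.000 Y0.000
; layer 3
G0 Z5.400
G0 X0.000 Y0.000
G1 X27.000 Y0.000
G1 X27.000 Y6.800
G1 X0.000 Y6.800
G1 X0.000 Y0.000
; layer 4
G0 Z7.200
G0 X0.000 Y0.000
G1 X27.000 Y0.000
G1 X27.000 Y3.400
G1 X0.000 Y3.400
G1 X0.000 Y0.000
M2 ; end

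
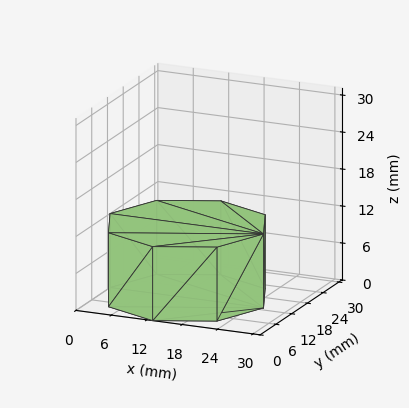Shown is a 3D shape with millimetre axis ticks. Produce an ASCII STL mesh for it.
Reading the render: the shape is a regular 8-sided prism (a cylinder approximated with 8 flat sides), circumscribed radius ≈ 13 mm, height ≈ 12 mm (dimensions read to the nearest mm from the axis ticks). For the STL, each face is triangulated and given an outward normal.

solid part
  facet normal 0.0000 0.0000 -1.0000
    outer loop
      vertex 13.000 26.000 0.000
      vertex 22.192 22.192 0.000
      vertex 26.000 13.000 0.000
    endloop
  endfacet
  facet normal 0.0000 0.0000 -1.0000
    outer loop
      vertex 3.808 22.192 0.000
      vertex 13.000 26.000 0.000
      vertex 26.000 13.000 0.000
    endloop
  endfacet
  facet normal 0.0000 0.0000 -1.0000
    outer loop
      vertex 0.000 13.000 0.000
      vertex 3.808 22.192 0.000
      vertex 26.000 13.000 0.000
    endloop
  endfacet
  facet normal 0.0000 0.0000 -1.0000
    outer loop
      vertex 3.808 3.808 0.000
      vertex 0.000 13.000 0.000
      vertex 26.000 13.000 0.000
    endloop
  endfacet
  facet normal 0.0000 0.0000 -1.0000
    outer loop
      vertex 13.000 0.000 0.000
      vertex 3.808 3.808 0.000
      vertex 26.000 13.000 0.000
    endloop
  endfacet
  facet normal 0.0000 0.0000 -1.0000
    outer loop
      vertex 22.192 3.808 0.000
      vertex 13.000 0.000 0.000
      vertex 26.000 13.000 0.000
    endloop
  endfacet
  facet normal 0.0000 0.0000 1.0000
    outer loop
      vertex 26.000 13.000 12.000
      vertex 22.192 22.192 12.000
      vertex 13.000 26.000 12.000
    endloop
  endfacet
  facet normal 0.0000 0.0000 1.0000
    outer loop
      vertex 26.000 13.000 12.000
      vertex 13.000 26.000 12.000
      vertex 3.808 22.192 12.000
    endloop
  endfacet
  facet normal 0.0000 0.0000 1.0000
    outer loop
      vertex 26.000 13.000 12.000
      vertex 3.808 22.192 12.000
      vertex 0.000 13.000 12.000
    endloop
  endfacet
  facet normal 0.0000 0.0000 1.0000
    outer loop
      vertex 26.000 13.000 12.000
      vertex 0.000 13.000 12.000
      vertex 3.808 3.808 12.000
    endloop
  endfacet
  facet normal 0.0000 0.0000 1.0000
    outer loop
      vertex 26.000 13.000 12.000
      vertex 3.808 3.808 12.000
      vertex 13.000 0.000 12.000
    endloop
  endfacet
  facet normal 0.0000 0.0000 1.0000
    outer loop
      vertex 26.000 13.000 12.000
      vertex 13.000 0.000 12.000
      vertex 22.192 3.808 12.000
    endloop
  endfacet
  facet normal 0.9239 0.3827 0.0000
    outer loop
      vertex 26.000 13.000 0.000
      vertex 22.192 22.192 0.000
      vertex 22.192 22.192 12.000
    endloop
  endfacet
  facet normal 0.9239 0.3827 0.0000
    outer loop
      vertex 26.000 13.000 0.000
      vertex 22.192 22.192 12.000
      vertex 26.000 13.000 12.000
    endloop
  endfacet
  facet normal 0.3827 0.9239 0.0000
    outer loop
      vertex 22.192 22.192 0.000
      vertex 13.000 26.000 0.000
      vertex 13.000 26.000 12.000
    endloop
  endfacet
  facet normal 0.3827 0.9239 0.0000
    outer loop
      vertex 22.192 22.192 0.000
      vertex 13.000 26.000 12.000
      vertex 22.192 22.192 12.000
    endloop
  endfacet
  facet normal -0.3827 0.9239 0.0000
    outer loop
      vertex 13.000 26.000 0.000
      vertex 3.808 22.192 0.000
      vertex 3.808 22.192 12.000
    endloop
  endfacet
  facet normal -0.3827 0.9239 0.0000
    outer loop
      vertex 13.000 26.000 0.000
      vertex 3.808 22.192 12.000
      vertex 13.000 26.000 12.000
    endloop
  endfacet
  facet normal -0.9239 0.3827 0.0000
    outer loop
      vertex 3.808 22.192 0.000
      vertex 0.000 13.000 0.000
      vertex 0.000 13.000 12.000
    endloop
  endfacet
  facet normal -0.9239 0.3827 0.0000
    outer loop
      vertex 3.808 22.192 0.000
      vertex 0.000 13.000 12.000
      vertex 3.808 22.192 12.000
    endloop
  endfacet
  facet normal -0.9239 -0.3827 0.0000
    outer loop
      vertex 0.000 13.000 0.000
      vertex 3.808 3.808 0.000
      vertex 3.808 3.808 12.000
    endloop
  endfacet
  facet normal -0.9239 -0.3827 0.0000
    outer loop
      vertex 0.000 13.000 0.000
      vertex 3.808 3.808 12.000
      vertex 0.000 13.000 12.000
    endloop
  endfacet
  facet normal -0.3827 -0.9239 0.0000
    outer loop
      vertex 3.808 3.808 0.000
      vertex 13.000 0.000 0.000
      vertex 13.000 0.000 12.000
    endloop
  endfacet
  facet normal -0.3827 -0.9239 0.0000
    outer loop
      vertex 3.808 3.808 0.000
      vertex 13.000 0.000 12.000
      vertex 3.808 3.808 12.000
    endloop
  endfacet
  facet normal 0.3827 -0.9239 0.0000
    outer loop
      vertex 13.000 0.000 0.000
      vertex 22.192 3.808 0.000
      vertex 22.192 3.808 12.000
    endloop
  endfacet
  facet normal 0.3827 -0.9239 0.0000
    outer loop
      vertex 13.000 0.000 0.000
      vertex 22.192 3.808 12.000
      vertex 13.000 0.000 12.000
    endloop
  endfacet
  facet normal 0.9239 -0.3827 0.0000
    outer loop
      vertex 22.192 3.808 0.000
      vertex 26.000 13.000 0.000
      vertex 26.000 13.000 12.000
    endloop
  endfacet
  facet normal 0.9239 -0.3827 0.0000
    outer loop
      vertex 22.192 3.808 0.000
      vertex 26.000 13.000 12.000
      vertex 22.192 3.808 12.000
    endloop
  endfacet
endsolid part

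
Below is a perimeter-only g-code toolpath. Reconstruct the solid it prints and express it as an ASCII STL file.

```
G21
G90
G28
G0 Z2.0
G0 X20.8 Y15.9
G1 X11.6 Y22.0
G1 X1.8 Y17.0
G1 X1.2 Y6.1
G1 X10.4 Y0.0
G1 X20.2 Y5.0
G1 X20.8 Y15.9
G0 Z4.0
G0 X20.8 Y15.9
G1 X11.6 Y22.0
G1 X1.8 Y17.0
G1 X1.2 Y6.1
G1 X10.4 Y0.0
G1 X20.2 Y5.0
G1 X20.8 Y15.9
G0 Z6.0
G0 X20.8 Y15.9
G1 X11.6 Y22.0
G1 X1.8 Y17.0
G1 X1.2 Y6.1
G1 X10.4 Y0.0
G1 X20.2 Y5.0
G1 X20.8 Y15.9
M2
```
solid part
  facet normal 0.0000 0.0000 -1.0000
    outer loop
      vertex 1.8 17.0 0.0
      vertex 11.6 22.0 0.0
      vertex 20.8 15.9 0.0
    endloop
  endfacet
  facet normal 0.0000 0.0000 -1.0000
    outer loop
      vertex 1.2 6.1 0.0
      vertex 1.8 17.0 0.0
      vertex 20.8 15.9 0.0
    endloop
  endfacet
  facet normal 0.0000 0.0000 -1.0000
    outer loop
      vertex 10.4 0.0 0.0
      vertex 1.2 6.1 0.0
      vertex 20.8 15.9 0.0
    endloop
  endfacet
  facet normal 0.0000 0.0000 -1.0000
    outer loop
      vertex 20.2 5.0 0.0
      vertex 10.4 0.0 0.0
      vertex 20.8 15.9 0.0
    endloop
  endfacet
  facet normal 0.0000 0.0000 1.0000
    outer loop
      vertex 20.8 15.9 6.0
      vertex 11.6 22.0 6.0
      vertex 1.8 17.0 6.0
    endloop
  endfacet
  facet normal 0.0000 0.0000 1.0000
    outer loop
      vertex 20.8 15.9 6.0
      vertex 1.8 17.0 6.0
      vertex 1.2 6.1 6.0
    endloop
  endfacet
  facet normal 0.0000 0.0000 1.0000
    outer loop
      vertex 20.8 15.9 6.0
      vertex 1.2 6.1 6.0
      vertex 10.4 0.0 6.0
    endloop
  endfacet
  facet normal 0.0000 0.0000 1.0000
    outer loop
      vertex 20.8 15.9 6.0
      vertex 10.4 0.0 6.0
      vertex 20.2 5.0 6.0
    endloop
  endfacet
  facet normal 0.5526 0.8334 0.0000
    outer loop
      vertex 20.8 15.9 0.0
      vertex 11.6 22.0 0.0
      vertex 11.6 22.0 6.0
    endloop
  endfacet
  facet normal 0.5526 0.8334 0.0000
    outer loop
      vertex 20.8 15.9 0.0
      vertex 11.6 22.0 6.0
      vertex 20.8 15.9 6.0
    endloop
  endfacet
  facet normal -0.4545 0.8908 0.0000
    outer loop
      vertex 11.6 22.0 0.0
      vertex 1.8 17.0 0.0
      vertex 1.8 17.0 6.0
    endloop
  endfacet
  facet normal -0.4545 0.8908 0.0000
    outer loop
      vertex 11.6 22.0 0.0
      vertex 1.8 17.0 6.0
      vertex 11.6 22.0 6.0
    endloop
  endfacet
  facet normal -0.9985 0.0550 0.0000
    outer loop
      vertex 1.8 17.0 0.0
      vertex 1.2 6.1 0.0
      vertex 1.2 6.1 6.0
    endloop
  endfacet
  facet normal -0.9985 0.0550 0.0000
    outer loop
      vertex 1.8 17.0 0.0
      vertex 1.2 6.1 6.0
      vertex 1.8 17.0 6.0
    endloop
  endfacet
  facet normal -0.5526 -0.8334 0.0000
    outer loop
      vertex 1.2 6.1 0.0
      vertex 10.4 0.0 0.0
      vertex 10.4 0.0 6.0
    endloop
  endfacet
  facet normal -0.5526 -0.8334 0.0000
    outer loop
      vertex 1.2 6.1 0.0
      vertex 10.4 0.0 6.0
      vertex 1.2 6.1 6.0
    endloop
  endfacet
  facet normal 0.4545 -0.8908 0.0000
    outer loop
      vertex 10.4 0.0 0.0
      vertex 20.2 5.0 0.0
      vertex 20.2 5.0 6.0
    endloop
  endfacet
  facet normal 0.4545 -0.8908 0.0000
    outer loop
      vertex 10.4 0.0 0.0
      vertex 20.2 5.0 6.0
      vertex 10.4 0.0 6.0
    endloop
  endfacet
  facet normal 0.9985 -0.0550 0.0000
    outer loop
      vertex 20.2 5.0 0.0
      vertex 20.8 15.9 0.0
      vertex 20.8 15.9 6.0
    endloop
  endfacet
  facet normal 0.9985 -0.0550 0.0000
    outer loop
      vertex 20.2 5.0 0.0
      vertex 20.8 15.9 6.0
      vertex 20.2 5.0 6.0
    endloop
  endfacet
endsolid part

The G0 Z moves step by Δz≈2.0 mm. Every layer's G1 loop is the same polygon, so the solid is a straight extrusion of it from z=0 to z≈6. Closing with flat bottom and top caps and triangulating gives 20 facets — a regular 6-sided prism (a cylinder approximated with 6 flat sides), circumscribed radius ≈ 11 mm, height ≈ 6 mm.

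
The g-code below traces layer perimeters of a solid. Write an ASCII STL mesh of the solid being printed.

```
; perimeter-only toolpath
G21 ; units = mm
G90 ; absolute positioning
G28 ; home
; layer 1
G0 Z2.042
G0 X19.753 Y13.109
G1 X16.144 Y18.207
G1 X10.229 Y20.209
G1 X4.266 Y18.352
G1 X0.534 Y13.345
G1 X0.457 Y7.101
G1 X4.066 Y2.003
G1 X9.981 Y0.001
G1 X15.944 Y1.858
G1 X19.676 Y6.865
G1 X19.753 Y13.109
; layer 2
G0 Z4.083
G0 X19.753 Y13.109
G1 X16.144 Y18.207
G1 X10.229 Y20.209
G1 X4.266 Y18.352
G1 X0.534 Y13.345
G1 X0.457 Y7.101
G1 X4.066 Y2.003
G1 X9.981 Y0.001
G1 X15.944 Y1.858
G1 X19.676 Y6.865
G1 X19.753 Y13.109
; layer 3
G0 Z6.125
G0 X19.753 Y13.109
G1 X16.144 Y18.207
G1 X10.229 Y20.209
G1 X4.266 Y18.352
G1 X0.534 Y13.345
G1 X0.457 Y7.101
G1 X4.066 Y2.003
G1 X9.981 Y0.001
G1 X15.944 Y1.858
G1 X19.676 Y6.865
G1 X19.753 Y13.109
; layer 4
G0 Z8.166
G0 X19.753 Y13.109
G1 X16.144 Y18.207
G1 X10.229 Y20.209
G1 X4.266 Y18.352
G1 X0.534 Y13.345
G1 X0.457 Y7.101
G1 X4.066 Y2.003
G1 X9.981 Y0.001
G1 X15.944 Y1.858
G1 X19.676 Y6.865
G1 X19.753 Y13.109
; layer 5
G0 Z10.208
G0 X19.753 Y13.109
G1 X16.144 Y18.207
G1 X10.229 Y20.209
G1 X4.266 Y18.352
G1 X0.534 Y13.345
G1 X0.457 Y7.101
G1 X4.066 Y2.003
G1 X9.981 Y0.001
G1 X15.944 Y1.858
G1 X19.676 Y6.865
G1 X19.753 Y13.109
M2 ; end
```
solid part
  facet normal 0.0000 0.0000 -1.0000
    outer loop
      vertex 10.229 20.209 0.000
      vertex 16.144 18.207 0.000
      vertex 19.753 13.109 0.000
    endloop
  endfacet
  facet normal 0.0000 0.0000 -1.0000
    outer loop
      vertex 4.266 18.352 0.000
      vertex 10.229 20.209 0.000
      vertex 19.753 13.109 0.000
    endloop
  endfacet
  facet normal 0.0000 0.0000 -1.0000
    outer loop
      vertex 0.534 13.345 0.000
      vertex 4.266 18.352 0.000
      vertex 19.753 13.109 0.000
    endloop
  endfacet
  facet normal 0.0000 0.0000 -1.0000
    outer loop
      vertex 0.457 7.101 0.000
      vertex 0.534 13.345 0.000
      vertex 19.753 13.109 0.000
    endloop
  endfacet
  facet normal 0.0000 0.0000 -1.0000
    outer loop
      vertex 4.066 2.003 0.000
      vertex 0.457 7.101 0.000
      vertex 19.753 13.109 0.000
    endloop
  endfacet
  facet normal 0.0000 0.0000 -1.0000
    outer loop
      vertex 9.981 0.001 0.000
      vertex 4.066 2.003 0.000
      vertex 19.753 13.109 0.000
    endloop
  endfacet
  facet normal 0.0000 0.0000 -1.0000
    outer loop
      vertex 15.944 1.858 0.000
      vertex 9.981 0.001 0.000
      vertex 19.753 13.109 0.000
    endloop
  endfacet
  facet normal 0.0000 0.0000 -1.0000
    outer loop
      vertex 19.676 6.865 0.000
      vertex 15.944 1.858 0.000
      vertex 19.753 13.109 0.000
    endloop
  endfacet
  facet normal 0.0000 0.0000 1.0000
    outer loop
      vertex 19.753 13.109 10.208
      vertex 16.144 18.207 10.208
      vertex 10.229 20.209 10.208
    endloop
  endfacet
  facet normal 0.0000 0.0000 1.0000
    outer loop
      vertex 19.753 13.109 10.208
      vertex 10.229 20.209 10.208
      vertex 4.266 18.352 10.208
    endloop
  endfacet
  facet normal 0.0000 0.0000 1.0000
    outer loop
      vertex 19.753 13.109 10.208
      vertex 4.266 18.352 10.208
      vertex 0.534 13.345 10.208
    endloop
  endfacet
  facet normal 0.0000 0.0000 1.0000
    outer loop
      vertex 19.753 13.109 10.208
      vertex 0.534 13.345 10.208
      vertex 0.457 7.101 10.208
    endloop
  endfacet
  facet normal 0.0000 0.0000 1.0000
    outer loop
      vertex 19.753 13.109 10.208
      vertex 0.457 7.101 10.208
      vertex 4.066 2.003 10.208
    endloop
  endfacet
  facet normal 0.0000 0.0000 1.0000
    outer loop
      vertex 19.753 13.109 10.208
      vertex 4.066 2.003 10.208
      vertex 9.981 0.001 10.208
    endloop
  endfacet
  facet normal 0.0000 0.0000 1.0000
    outer loop
      vertex 19.753 13.109 10.208
      vertex 9.981 0.001 10.208
      vertex 15.944 1.858 10.208
    endloop
  endfacet
  facet normal 0.0000 0.0000 1.0000
    outer loop
      vertex 19.753 13.109 10.208
      vertex 15.944 1.858 10.208
      vertex 19.676 6.865 10.208
    endloop
  endfacet
  facet normal 0.8162 0.5778 0.0000
    outer loop
      vertex 19.753 13.109 0.000
      vertex 16.144 18.207 0.000
      vertex 16.144 18.207 10.208
    endloop
  endfacet
  facet normal 0.8162 0.5778 0.0000
    outer loop
      vertex 19.753 13.109 0.000
      vertex 16.144 18.207 10.208
      vertex 19.753 13.109 10.208
    endloop
  endfacet
  facet normal 0.3206 0.9472 0.0000
    outer loop
      vertex 16.144 18.207 0.000
      vertex 10.229 20.209 0.000
      vertex 10.229 20.209 10.208
    endloop
  endfacet
  facet normal 0.3206 0.9472 0.0000
    outer loop
      vertex 16.144 18.207 0.000
      vertex 10.229 20.209 10.208
      vertex 16.144 18.207 10.208
    endloop
  endfacet
  facet normal -0.2973 0.9548 0.0000
    outer loop
      vertex 10.229 20.209 0.000
      vertex 4.266 18.352 0.000
      vertex 4.266 18.352 10.208
    endloop
  endfacet
  facet normal -0.2973 0.9548 0.0000
    outer loop
      vertex 10.229 20.209 0.000
      vertex 4.266 18.352 10.208
      vertex 10.229 20.209 10.208
    endloop
  endfacet
  facet normal -0.8018 0.5976 0.0000
    outer loop
      vertex 4.266 18.352 0.000
      vertex 0.534 13.345 0.000
      vertex 0.534 13.345 10.208
    endloop
  endfacet
  facet normal -0.8018 0.5976 0.0000
    outer loop
      vertex 4.266 18.352 0.000
      vertex 0.534 13.345 10.208
      vertex 4.266 18.352 10.208
    endloop
  endfacet
  facet normal -0.9999 0.0123 0.0000
    outer loop
      vertex 0.534 13.345 0.000
      vertex 0.457 7.101 0.000
      vertex 0.457 7.101 10.208
    endloop
  endfacet
  facet normal -0.9999 0.0123 0.0000
    outer loop
      vertex 0.534 13.345 0.000
      vertex 0.457 7.101 10.208
      vertex 0.534 13.345 10.208
    endloop
  endfacet
  facet normal -0.8162 -0.5778 0.0000
    outer loop
      vertex 0.457 7.101 0.000
      vertex 4.066 2.003 0.000
      vertex 4.066 2.003 10.208
    endloop
  endfacet
  facet normal -0.8162 -0.5778 0.0000
    outer loop
      vertex 0.457 7.101 0.000
      vertex 4.066 2.003 10.208
      vertex 0.457 7.101 10.208
    endloop
  endfacet
  facet normal -0.3206 -0.9472 0.0000
    outer loop
      vertex 4.066 2.003 0.000
      vertex 9.981 0.001 0.000
      vertex 9.981 0.001 10.208
    endloop
  endfacet
  facet normal -0.3206 -0.9472 0.0000
    outer loop
      vertex 4.066 2.003 0.000
      vertex 9.981 0.001 10.208
      vertex 4.066 2.003 10.208
    endloop
  endfacet
  facet normal 0.2973 -0.9548 0.0000
    outer loop
      vertex 9.981 0.001 0.000
      vertex 15.944 1.858 0.000
      vertex 15.944 1.858 10.208
    endloop
  endfacet
  facet normal 0.2973 -0.9548 0.0000
    outer loop
      vertex 9.981 0.001 0.000
      vertex 15.944 1.858 10.208
      vertex 9.981 0.001 10.208
    endloop
  endfacet
  facet normal 0.8018 -0.5976 0.0000
    outer loop
      vertex 15.944 1.858 0.000
      vertex 19.676 6.865 0.000
      vertex 19.676 6.865 10.208
    endloop
  endfacet
  facet normal 0.8018 -0.5976 0.0000
    outer loop
      vertex 15.944 1.858 0.000
      vertex 19.676 6.865 10.208
      vertex 15.944 1.858 10.208
    endloop
  endfacet
  facet normal 0.9999 -0.0123 0.0000
    outer loop
      vertex 19.676 6.865 0.000
      vertex 19.753 13.109 0.000
      vertex 19.753 13.109 10.208
    endloop
  endfacet
  facet normal 0.9999 -0.0123 0.0000
    outer loop
      vertex 19.676 6.865 0.000
      vertex 19.753 13.109 10.208
      vertex 19.676 6.865 10.208
    endloop
  endfacet
endsolid part

The G0 Z moves step by Δz≈2.042 mm. Every layer's G1 loop is the same polygon, so the solid is a straight extrusion of it from z=0 to z≈10.2. Closing with flat bottom and top caps and triangulating gives 36 facets — a regular 10-sided prism (a cylinder approximated with 10 flat sides), circumscribed radius ≈ 10.1 mm, height ≈ 10.2 mm.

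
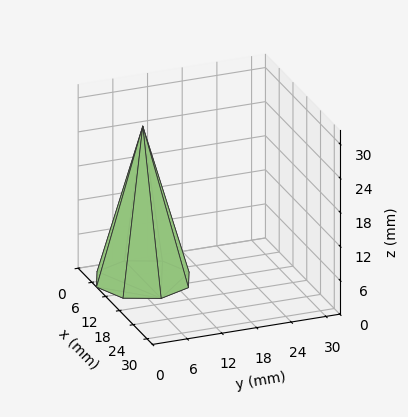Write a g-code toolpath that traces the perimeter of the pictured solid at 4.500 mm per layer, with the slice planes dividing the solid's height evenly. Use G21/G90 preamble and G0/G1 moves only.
Reading the render: the shape is a regular 8-sided pyramid, base circumscribed radius ≈ 8 mm, apex at z ≈ 27 mm (dimensions read to the nearest mm from the axis ticks). For the g-code, the solid's height is divided into equal slices at the stated Δz and each level perimeter traced with G1 moves after a G0 lift.

; perimeter-only toolpath
G21 ; units = mm
G90 ; absolute positioning
G28 ; home
; layer 1
G0 Z4.500
G0 X14.667 Y8.000
G1 X12.714 Y12.714
G1 X8.000 Y14.667
G1 X3.286 Y12.714
G1 X1.333 Y8.000
G1 X3.286 Y3.286
G1 X8.000 Y1.333
G1 X12.714 Y3.286
G1 X14.667 Y8.000
; layer 2
G0 Z9.000
G0 X13.333 Y8.000
G1 X11.771 Y11.771
G1 X8.000 Y13.333
G1 X4.229 Y11.771
G1 X2.667 Y8.000
G1 X4.229 Y4.229
G1 X8.000 Y2.667
G1 X11.771 Y4.229
G1 X13.333 Y8.000
; layer 3
G0 Z13.500
G0 X12.000 Y8.000
G1 X10.829 Y10.829
G1 X8.000 Y12.000
G1 X5.171 Y10.829
G1 X4.000 Y8.000
G1 X5.171 Y5.171
G1 X8.000 Y4.000
G1 X10.829 Y5.171
G1 X12.000 Y8.000
; layer 4
G0 Z18.000
G0 X10.667 Y8.000
G1 X9.886 Y9.886
G1 X8.000 Y10.667
G1 X6.114 Y9.886
G1 X5.333 Y8.000
G1 X6.114 Y6.114
G1 X8.000 Y5.333
G1 X9.886 Y6.114
G1 X10.667 Y8.000
; layer 5
G0 Z22.500
G0 X9.333 Y8.000
G1 X8.943 Y8.943
G1 X8.000 Y9.333
G1 X7.057 Y8.943
G1 X6.667 Y8.000
G1 X7.057 Y7.057
G1 X8.000 Y6.667
G1 X8.943 Y7.057
G1 X9.333 Y8.000
M2 ; end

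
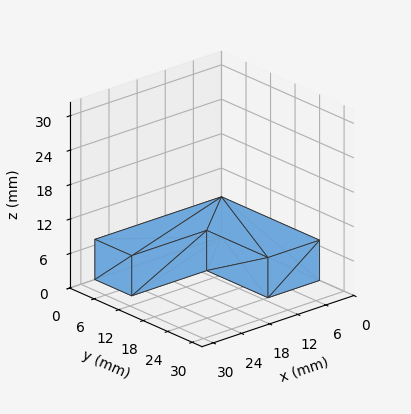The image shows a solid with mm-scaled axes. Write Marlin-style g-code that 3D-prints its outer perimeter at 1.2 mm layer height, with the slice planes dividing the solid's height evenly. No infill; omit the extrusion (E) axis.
Reading the render: the shape is an L-shaped prism: outer 27 × 24 mm, arm thicknesses ≈ 9 mm (horizontal) and 11 mm (vertical), extruded 7 mm in z (dimensions read to the nearest mm from the axis ticks). For the g-code, the solid's height is divided into equal slices at the stated Δz and each level perimeter traced with G1 moves after a G0 lift.

; perimeter-only toolpath
G21 ; units = mm
G90 ; absolute positioning
G28 ; home
; layer 1
G0 Z1.2
G0 X0.0 Y0.0
G1 X27.0 Y0.0
G1 X27.0 Y9.0
G1 X11.0 Y9.0
G1 X11.0 Y24.0
G1 X0.0 Y24.0
G1 X0.0 Y0.0
; layer 2
G0 Z2.3
G0 X0.0 Y0.0
G1 X27.0 Y0.0
G1 X27.0 Y9.0
G1 X11.0 Y9.0
G1 X11.0 Y24.0
G1 X0.0 Y24.0
G1 X0.0 Y0.0
; layer 3
G0 Z3.5
G0 X0.0 Y0.0
G1 X27.0 Y0.0
G1 X27.0 Y9.0
G1 X11.0 Y9.0
G1 X11.0 Y24.0
G1 X0.0 Y24.0
G1 X0.0 Y0.0
; layer 4
G0 Z4.7
G0 X0.0 Y0.0
G1 X27.0 Y0.0
G1 X27.0 Y9.0
G1 X11.0 Y9.0
G1 X11.0 Y24.0
G1 X0.0 Y24.0
G1 X0.0 Y0.0
; layer 5
G0 Z5.8
G0 X0.0 Y0.0
G1 X27.0 Y0.0
G1 X27.0 Y9.0
G1 X11.0 Y9.0
G1 X11.0 Y24.0
G1 X0.0 Y24.0
G1 X0.0 Y0.0
; layer 6
G0 Z7.0
G0 X0.0 Y0.0
G1 X27.0 Y0.0
G1 X27.0 Y9.0
G1 X11.0 Y9.0
G1 X11.0 Y24.0
G1 X0.0 Y24.0
G1 X0.0 Y0.0
M2 ; end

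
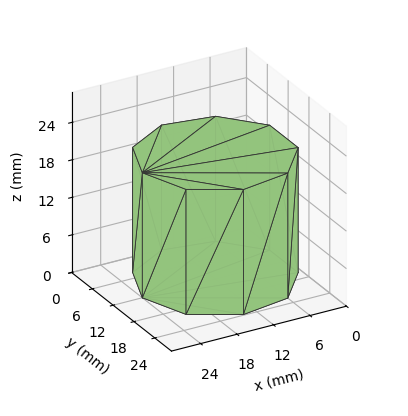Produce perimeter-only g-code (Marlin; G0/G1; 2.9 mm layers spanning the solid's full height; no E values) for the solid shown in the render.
Reading the render: the shape is a regular 9-sided prism (a cylinder approximated with 9 flat sides), circumscribed radius ≈ 12 mm, height ≈ 20 mm (dimensions read to the nearest mm from the axis ticks). For the g-code, the solid's height is divided into equal slices at the stated Δz and each level perimeter traced with G1 moves after a G0 lift.

; perimeter-only toolpath
G21 ; units = mm
G90 ; absolute positioning
G28 ; home
; layer 1
G0 Z2.9
G0 X24.0 Y12.0
G1 X21.2 Y19.7
G1 X14.1 Y23.8
G1 X6.0 Y22.4
G1 X0.7 Y16.1
G1 X0.7 Y7.9
G1 X6.0 Y1.6
G1 X14.1 Y0.2
G1 X21.2 Y4.3
G1 X24.0 Y12.0
; layer 2
G0 Z5.7
G0 X24.0 Y12.0
G1 X21.2 Y19.7
G1 X14.1 Y23.8
G1 X6.0 Y22.4
G1 X0.7 Y16.1
G1 X0.7 Y7.9
G1 X6.0 Y1.6
G1 X14.1 Y0.2
G1 X21.2 Y4.3
G1 X24.0 Y12.0
; layer 3
G0 Z8.6
G0 X24.0 Y12.0
G1 X21.2 Y19.7
G1 X14.1 Y23.8
G1 X6.0 Y22.4
G1 X0.7 Y16.1
G1 X0.7 Y7.9
G1 X6.0 Y1.6
G1 X14.1 Y0.2
G1 X21.2 Y4.3
G1 X24.0 Y12.0
; layer 4
G0 Z11.4
G0 X24.0 Y12.0
G1 X21.2 Y19.7
G1 X14.1 Y23.8
G1 X6.0 Y22.4
G1 X0.7 Y16.1
G1 X0.7 Y7.9
G1 X6.0 Y1.6
G1 X14.1 Y0.2
G1 X21.2 Y4.3
G1 X24.0 Y12.0
; layer 5
G0 Z14.3
G0 X24.0 Y12.0
G1 X21.2 Y19.7
G1 X14.1 Y23.8
G1 X6.0 Y22.4
G1 X0.7 Y16.1
G1 X0.7 Y7.9
G1 X6.0 Y1.6
G1 X14.1 Y0.2
G1 X21.2 Y4.3
G1 X24.0 Y12.0
; layer 6
G0 Z17.1
G0 X24.0 Y12.0
G1 X21.2 Y19.7
G1 X14.1 Y23.8
G1 X6.0 Y22.4
G1 X0.7 Y16.1
G1 X0.7 Y7.9
G1 X6.0 Y1.6
G1 X14.1 Y0.2
G1 X21.2 Y4.3
G1 X24.0 Y12.0
; layer 7
G0 Z20.0
G0 X24.0 Y12.0
G1 X21.2 Y19.7
G1 X14.1 Y23.8
G1 X6.0 Y22.4
G1 X0.7 Y16.1
G1 X0.7 Y7.9
G1 X6.0 Y1.6
G1 X14.1 Y0.2
G1 X21.2 Y4.3
G1 X24.0 Y12.0
M2 ; end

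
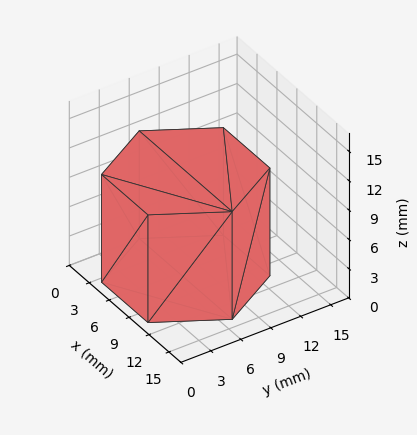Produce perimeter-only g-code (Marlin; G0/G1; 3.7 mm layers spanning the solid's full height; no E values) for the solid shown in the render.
Reading the render: the shape is a regular 6-sided prism (a cylinder approximated with 6 flat sides), circumscribed radius ≈ 7 mm, height ≈ 11 mm (dimensions read to the nearest mm from the axis ticks). For the g-code, the solid's height is divided into equal slices at the stated Δz and each level perimeter traced with G1 moves after a G0 lift.

; perimeter-only toolpath
G21 ; units = mm
G90 ; absolute positioning
G28 ; home
; layer 1
G0 Z3.7
G0 X14.0 Y7.0
G1 X10.5 Y13.1
G1 X3.5 Y13.1
G1 X0.0 Y7.0
G1 X3.5 Y0.9
G1 X10.5 Y0.9
G1 X14.0 Y7.0
; layer 2
G0 Z7.3
G0 X14.0 Y7.0
G1 X10.5 Y13.1
G1 X3.5 Y13.1
G1 X0.0 Y7.0
G1 X3.5 Y0.9
G1 X10.5 Y0.9
G1 X14.0 Y7.0
; layer 3
G0 Z11.0
G0 X14.0 Y7.0
G1 X10.5 Y13.1
G1 X3.5 Y13.1
G1 X0.0 Y7.0
G1 X3.5 Y0.9
G1 X10.5 Y0.9
G1 X14.0 Y7.0
M2 ; end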